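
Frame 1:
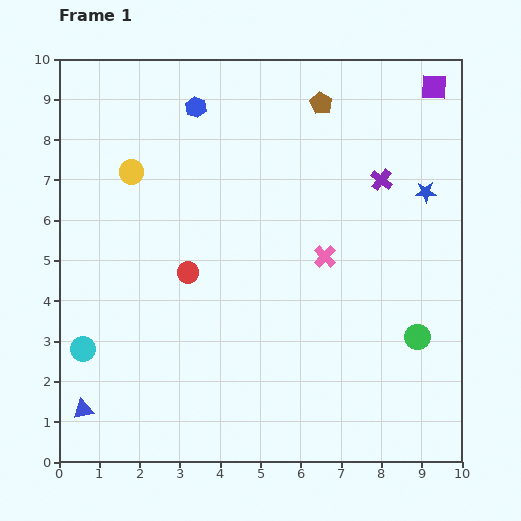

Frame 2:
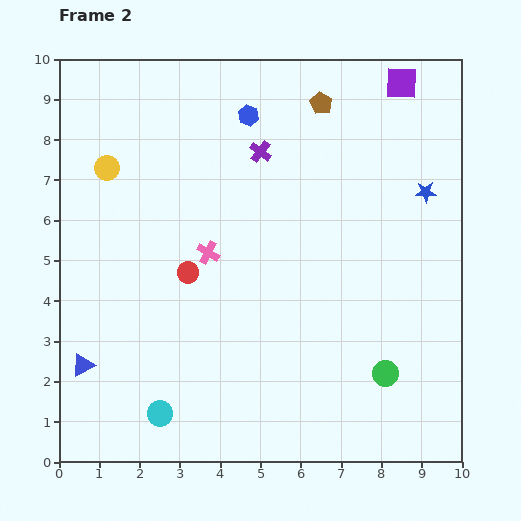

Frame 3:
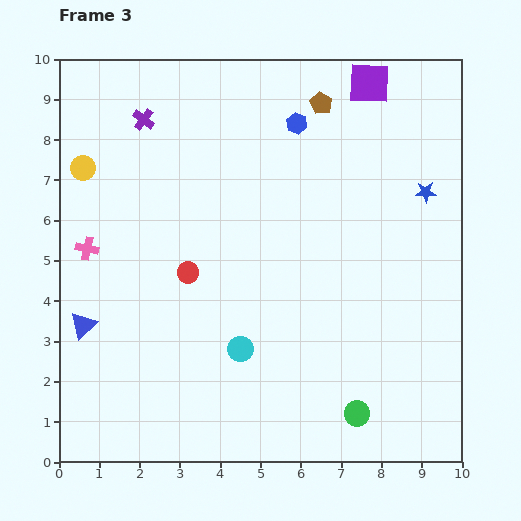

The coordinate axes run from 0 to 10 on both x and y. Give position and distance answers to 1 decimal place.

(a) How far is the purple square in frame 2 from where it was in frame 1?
0.8

The purple square moved from (9.3, 9.3) to (8.5, 9.4), a distance of √(0.8² + 0.1²) ≈ 0.8.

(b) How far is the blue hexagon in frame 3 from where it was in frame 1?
2.5

The blue hexagon moved from (3.4, 8.8) to (5.9, 8.4), a distance of √(2.5² + 0.4²) ≈ 2.5.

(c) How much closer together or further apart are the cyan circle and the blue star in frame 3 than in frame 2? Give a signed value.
-2.6

Distance in frame 2: 8.6. Distance in frame 3: 6.0.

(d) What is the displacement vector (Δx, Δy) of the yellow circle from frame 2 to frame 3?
(-0.6, 0.0)

The yellow circle was at (1.2, 7.3) in frame 2 and (0.6, 7.3) in frame 3.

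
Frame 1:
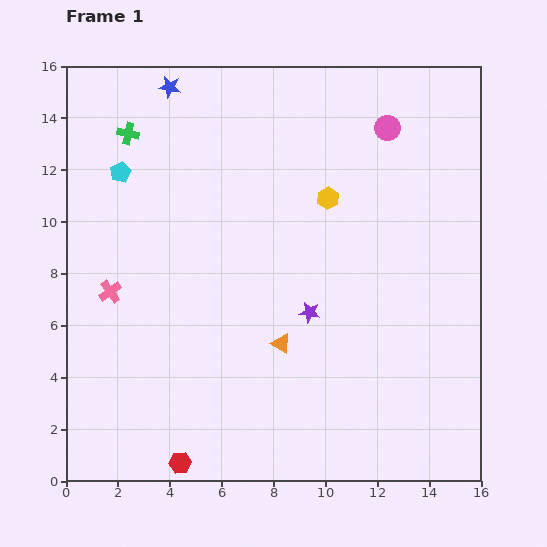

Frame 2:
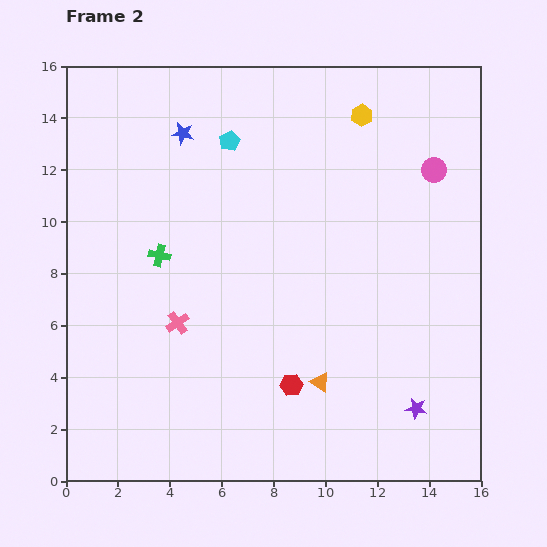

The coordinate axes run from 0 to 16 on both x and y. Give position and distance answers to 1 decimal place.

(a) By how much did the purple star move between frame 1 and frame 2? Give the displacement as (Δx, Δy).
(4.1, -3.7)

The purple star was at (9.4, 6.5) in frame 1 and (13.5, 2.8) in frame 2.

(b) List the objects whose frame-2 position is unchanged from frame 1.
none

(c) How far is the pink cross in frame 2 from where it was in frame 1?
2.9

The pink cross moved from (1.7, 7.3) to (4.3, 6.1), a distance of √(2.6² + 1.2²) ≈ 2.9.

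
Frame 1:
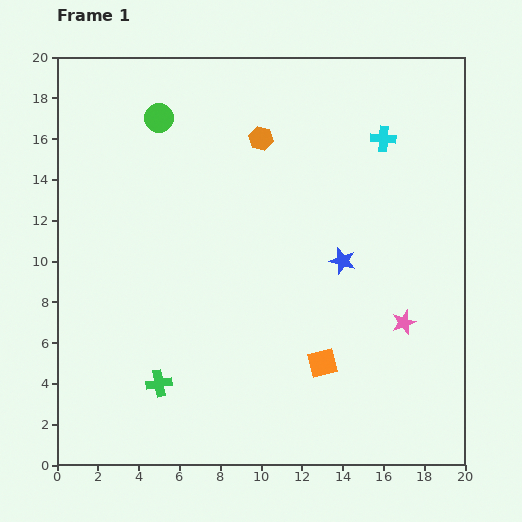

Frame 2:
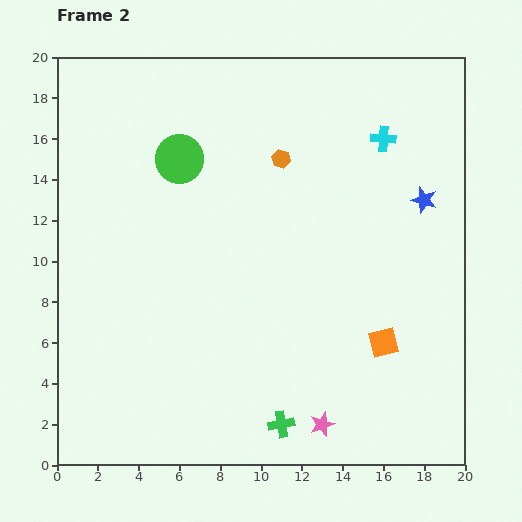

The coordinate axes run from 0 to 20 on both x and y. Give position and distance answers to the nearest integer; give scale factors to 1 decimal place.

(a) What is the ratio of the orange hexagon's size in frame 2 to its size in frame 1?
0.8×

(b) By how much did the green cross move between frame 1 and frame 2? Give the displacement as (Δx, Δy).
(6, -2)

The green cross was at (5, 4) in frame 1 and (11, 2) in frame 2.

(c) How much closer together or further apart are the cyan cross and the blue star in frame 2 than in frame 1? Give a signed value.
-2

Distance in frame 1: 6. Distance in frame 2: 4.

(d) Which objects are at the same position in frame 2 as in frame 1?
the cyan cross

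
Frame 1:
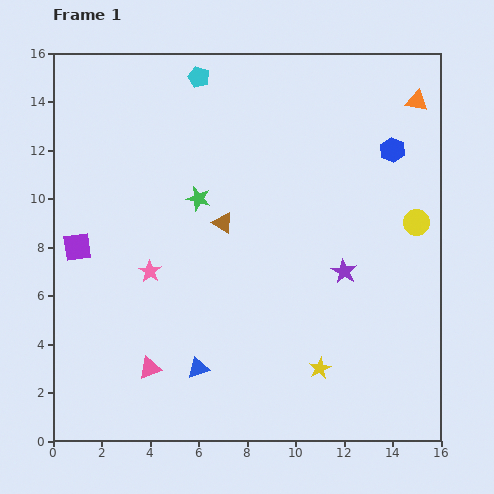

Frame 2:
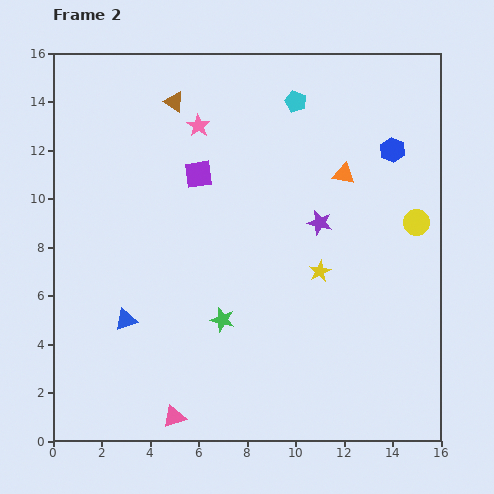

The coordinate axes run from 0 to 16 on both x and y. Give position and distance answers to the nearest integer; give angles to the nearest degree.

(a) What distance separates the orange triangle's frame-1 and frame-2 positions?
4

The orange triangle moved from (15, 14) to (12, 11), a distance of √(3² + 3²) ≈ 4.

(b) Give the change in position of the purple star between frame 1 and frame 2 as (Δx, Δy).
(-1, 2)

The purple star was at (12, 7) in frame 1 and (11, 9) in frame 2.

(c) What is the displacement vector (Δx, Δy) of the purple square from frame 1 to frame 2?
(5, 3)

The purple square was at (1, 8) in frame 1 and (6, 11) in frame 2.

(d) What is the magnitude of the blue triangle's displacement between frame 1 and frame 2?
4

The blue triangle moved from (6, 3) to (3, 5), a distance of √(3² + 2²) ≈ 4.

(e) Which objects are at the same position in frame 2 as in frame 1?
the blue hexagon, the yellow circle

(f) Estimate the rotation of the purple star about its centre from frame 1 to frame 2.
16° counter-clockwise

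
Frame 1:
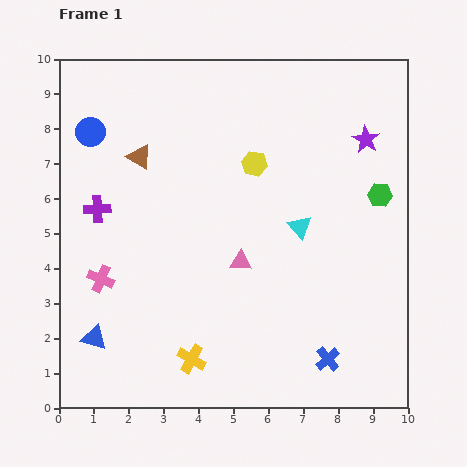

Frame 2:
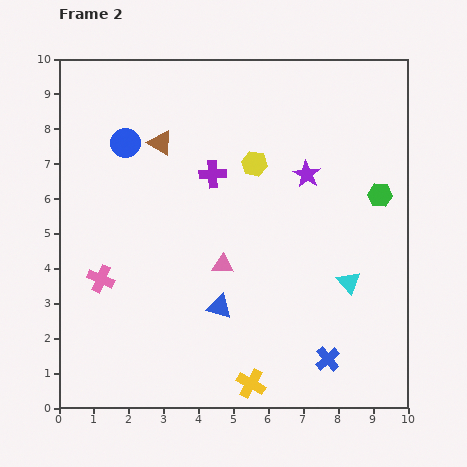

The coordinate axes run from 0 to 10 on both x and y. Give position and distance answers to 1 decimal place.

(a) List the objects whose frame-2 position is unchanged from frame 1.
the yellow hexagon, the blue cross, the pink cross, the green hexagon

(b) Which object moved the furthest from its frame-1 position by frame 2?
the blue triangle

(moved 3.7; next 3.4)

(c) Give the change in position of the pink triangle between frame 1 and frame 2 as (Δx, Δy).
(-0.5, -0.1)

The pink triangle was at (5.2, 4.2) in frame 1 and (4.7, 4.1) in frame 2.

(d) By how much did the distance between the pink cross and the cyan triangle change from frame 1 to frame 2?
+1.2

Distance in frame 1: 5.9. Distance in frame 2: 7.1.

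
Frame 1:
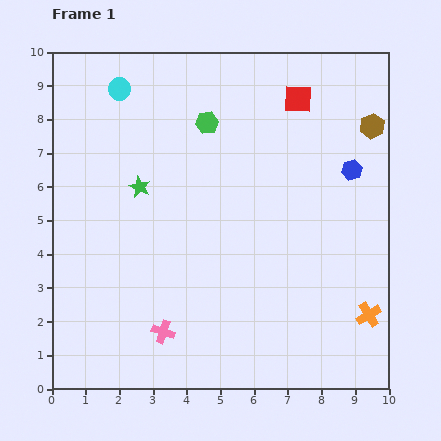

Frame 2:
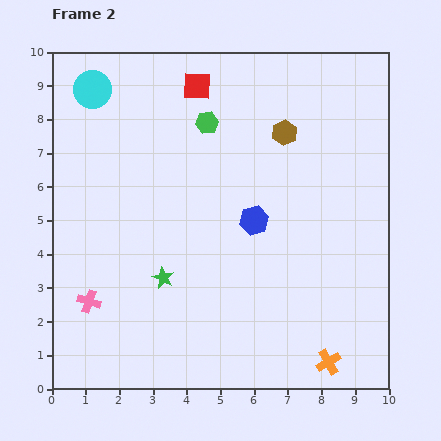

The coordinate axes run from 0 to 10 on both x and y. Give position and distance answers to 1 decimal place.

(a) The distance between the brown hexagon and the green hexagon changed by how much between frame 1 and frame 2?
-2.6

Distance in frame 1: 4.9. Distance in frame 2: 2.3.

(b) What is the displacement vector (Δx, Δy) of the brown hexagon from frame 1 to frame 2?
(-2.6, -0.2)

The brown hexagon was at (9.5, 7.8) in frame 1 and (6.9, 7.6) in frame 2.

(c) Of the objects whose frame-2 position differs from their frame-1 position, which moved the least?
the cyan circle

(moved 0.8)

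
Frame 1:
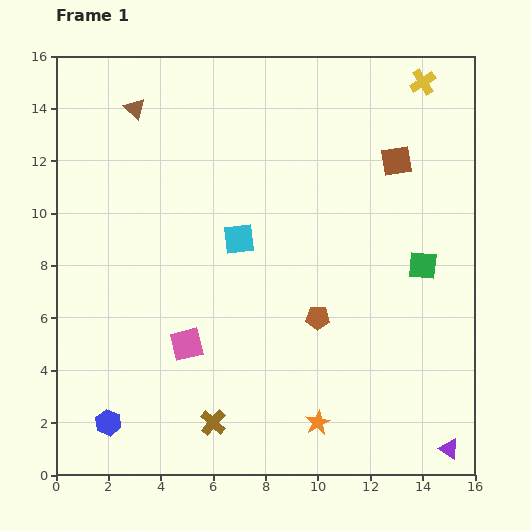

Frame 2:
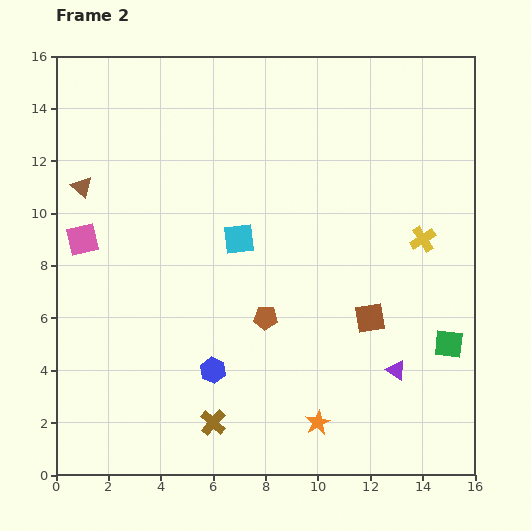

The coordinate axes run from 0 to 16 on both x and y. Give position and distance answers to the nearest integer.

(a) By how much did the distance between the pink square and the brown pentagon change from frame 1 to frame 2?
+3

Distance in frame 1: 5. Distance in frame 2: 8.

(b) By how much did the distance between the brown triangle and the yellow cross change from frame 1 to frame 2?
+2

Distance in frame 1: 11. Distance in frame 2: 13.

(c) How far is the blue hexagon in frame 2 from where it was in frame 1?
4

The blue hexagon moved from (2, 2) to (6, 4), a distance of √(4² + 2²) ≈ 4.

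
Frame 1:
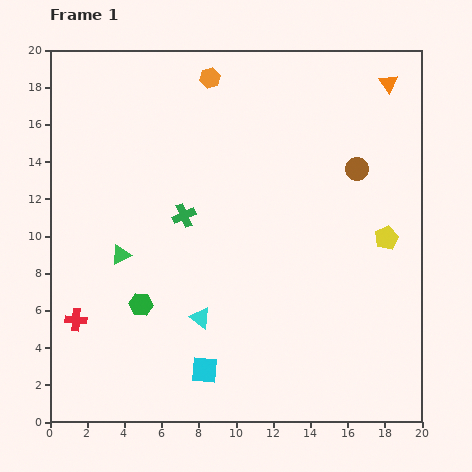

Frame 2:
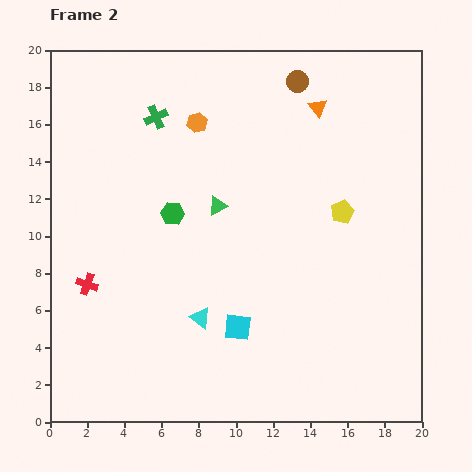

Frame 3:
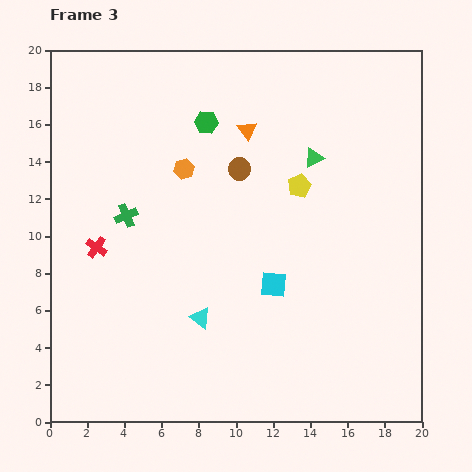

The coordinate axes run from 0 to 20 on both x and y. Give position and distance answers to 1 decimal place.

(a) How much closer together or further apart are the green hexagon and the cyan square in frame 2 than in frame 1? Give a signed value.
+2.1

Distance in frame 1: 4.9. Distance in frame 2: 7.0.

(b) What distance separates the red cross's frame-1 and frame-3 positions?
4.1

The red cross moved from (1.4, 5.5) to (2.5, 9.4), a distance of √(1.1² + 3.9²) ≈ 4.1.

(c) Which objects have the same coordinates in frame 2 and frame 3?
the cyan triangle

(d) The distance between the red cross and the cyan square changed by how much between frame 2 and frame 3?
+1.3

Distance in frame 2: 8.4. Distance in frame 3: 9.7.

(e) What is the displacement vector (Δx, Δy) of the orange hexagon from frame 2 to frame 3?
(-0.7, -2.5)

The orange hexagon was at (7.9, 16.1) in frame 2 and (7.2, 13.6) in frame 3.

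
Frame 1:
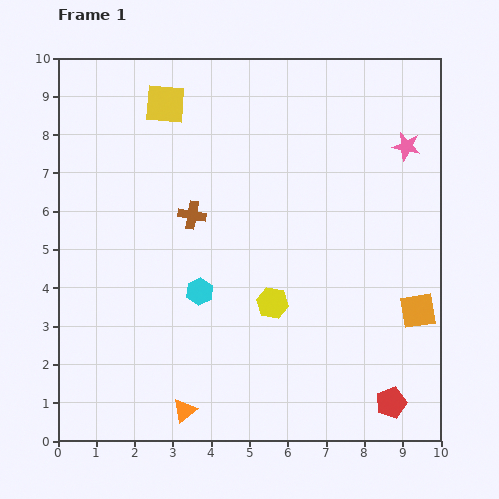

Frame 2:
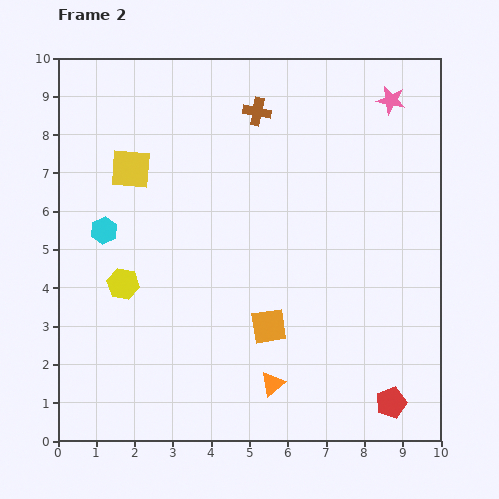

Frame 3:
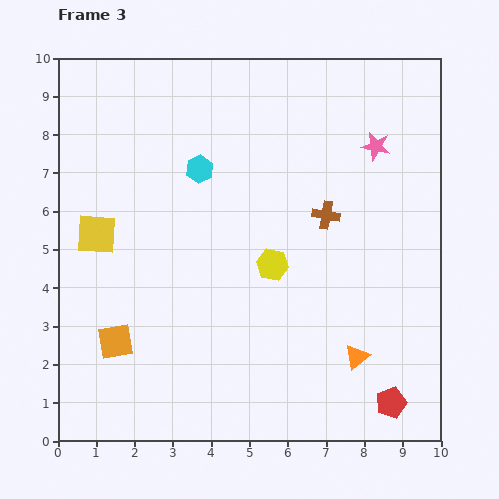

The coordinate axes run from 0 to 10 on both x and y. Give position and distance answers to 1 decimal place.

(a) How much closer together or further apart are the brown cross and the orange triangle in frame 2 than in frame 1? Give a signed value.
+2.0

Distance in frame 1: 5.1. Distance in frame 2: 7.1.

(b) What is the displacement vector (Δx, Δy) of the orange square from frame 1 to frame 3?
(-7.9, -0.8)

The orange square was at (9.4, 3.4) in frame 1 and (1.5, 2.6) in frame 3.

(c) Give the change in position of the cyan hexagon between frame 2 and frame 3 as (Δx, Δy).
(2.5, 1.6)

The cyan hexagon was at (1.2, 5.5) in frame 2 and (3.7, 7.1) in frame 3.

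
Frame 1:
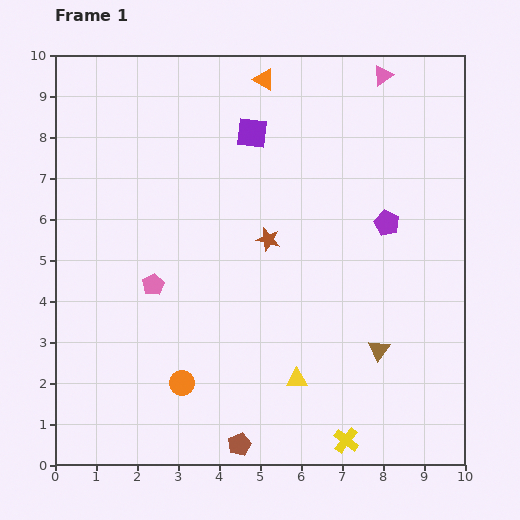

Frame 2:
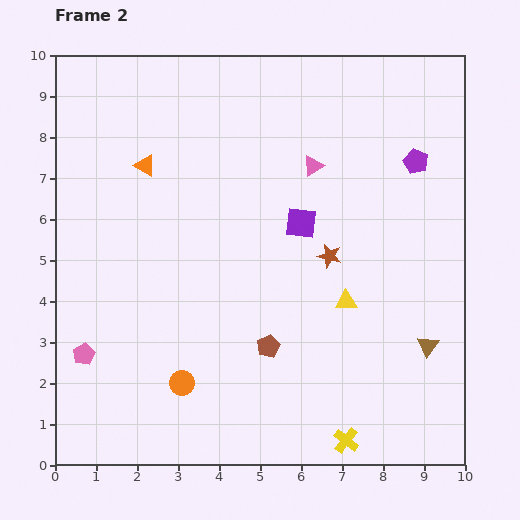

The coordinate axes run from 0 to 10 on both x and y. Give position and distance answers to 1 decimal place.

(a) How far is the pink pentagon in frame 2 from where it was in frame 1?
2.4

The pink pentagon moved from (2.4, 4.4) to (0.7, 2.7), a distance of √(1.7² + 1.7²) ≈ 2.4.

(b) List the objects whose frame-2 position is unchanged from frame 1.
the yellow cross, the orange circle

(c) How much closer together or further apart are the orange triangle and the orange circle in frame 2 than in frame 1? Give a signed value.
-2.3

Distance in frame 1: 7.7. Distance in frame 2: 5.4.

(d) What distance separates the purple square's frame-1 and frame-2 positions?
2.5

The purple square moved from (4.8, 8.1) to (6.0, 5.9), a distance of √(1.2² + 2.2²) ≈ 2.5.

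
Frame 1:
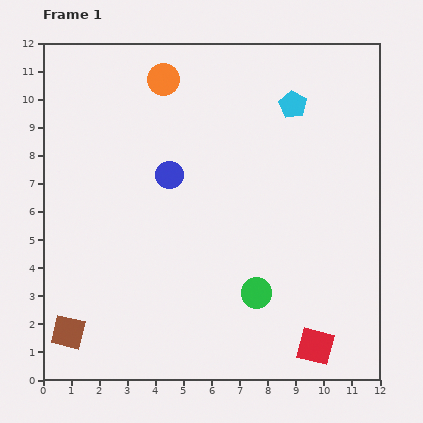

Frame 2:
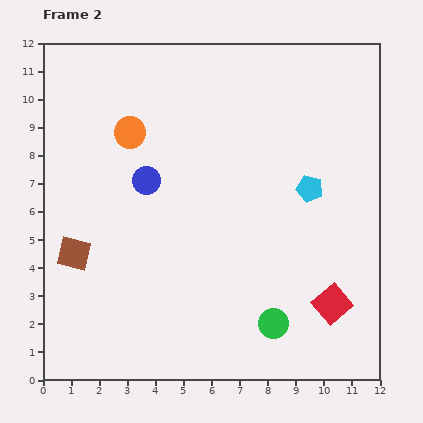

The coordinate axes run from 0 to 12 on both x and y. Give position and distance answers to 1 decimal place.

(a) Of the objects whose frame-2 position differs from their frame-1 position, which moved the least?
the blue circle

(moved 0.8)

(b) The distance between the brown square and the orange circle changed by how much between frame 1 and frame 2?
-4.9

Distance in frame 1: 9.6. Distance in frame 2: 4.7.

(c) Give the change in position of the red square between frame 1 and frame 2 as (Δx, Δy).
(0.6, 1.5)

The red square was at (9.7, 1.2) in frame 1 and (10.3, 2.7) in frame 2.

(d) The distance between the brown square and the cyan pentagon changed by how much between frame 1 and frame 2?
-2.7

Distance in frame 1: 11.4. Distance in frame 2: 8.7.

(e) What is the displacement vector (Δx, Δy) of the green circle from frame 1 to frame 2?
(0.6, -1.1)

The green circle was at (7.6, 3.1) in frame 1 and (8.2, 2.0) in frame 2.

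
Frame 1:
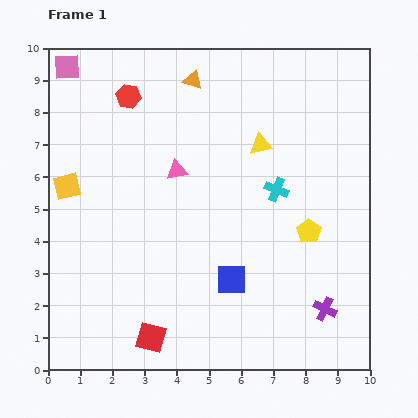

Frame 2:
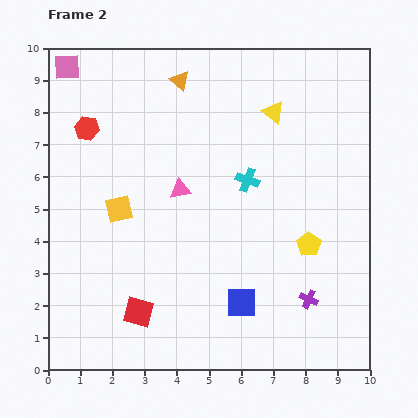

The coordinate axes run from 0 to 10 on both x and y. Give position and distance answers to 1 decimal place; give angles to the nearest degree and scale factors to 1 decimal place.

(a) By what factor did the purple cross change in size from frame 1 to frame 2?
0.8×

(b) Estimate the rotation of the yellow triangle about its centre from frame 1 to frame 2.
47° clockwise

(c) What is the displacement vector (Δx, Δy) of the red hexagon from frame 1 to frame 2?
(-1.3, -1.0)

The red hexagon was at (2.5, 8.5) in frame 1 and (1.2, 7.5) in frame 2.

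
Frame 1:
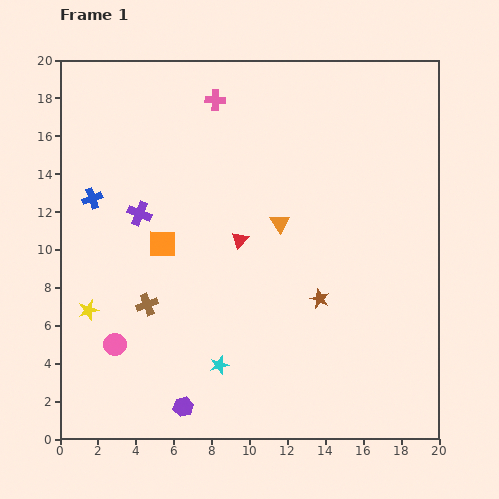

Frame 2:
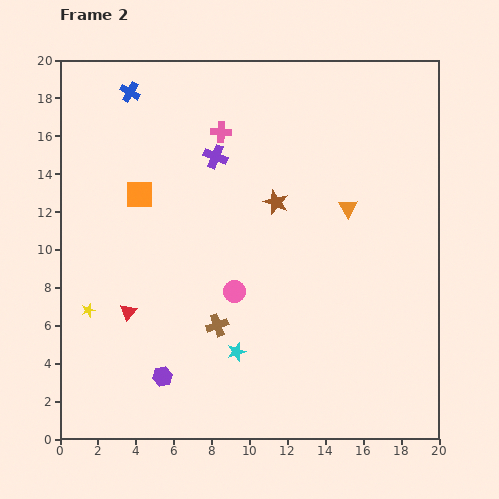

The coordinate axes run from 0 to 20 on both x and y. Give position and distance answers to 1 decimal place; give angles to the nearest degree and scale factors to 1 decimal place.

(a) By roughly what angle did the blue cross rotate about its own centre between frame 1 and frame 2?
39° counter-clockwise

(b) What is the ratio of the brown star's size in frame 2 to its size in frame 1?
1.3×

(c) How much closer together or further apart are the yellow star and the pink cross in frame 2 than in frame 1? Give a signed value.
-1.3

Distance in frame 1: 13.0. Distance in frame 2: 11.7.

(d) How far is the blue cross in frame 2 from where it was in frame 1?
5.9

The blue cross moved from (1.7, 12.7) to (3.7, 18.3), a distance of √(2.0² + 5.6²) ≈ 5.9.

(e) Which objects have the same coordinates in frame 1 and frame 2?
the yellow star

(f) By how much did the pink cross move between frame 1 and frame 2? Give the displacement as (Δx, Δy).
(0.3, -1.7)

The pink cross was at (8.2, 17.9) in frame 1 and (8.5, 16.2) in frame 2.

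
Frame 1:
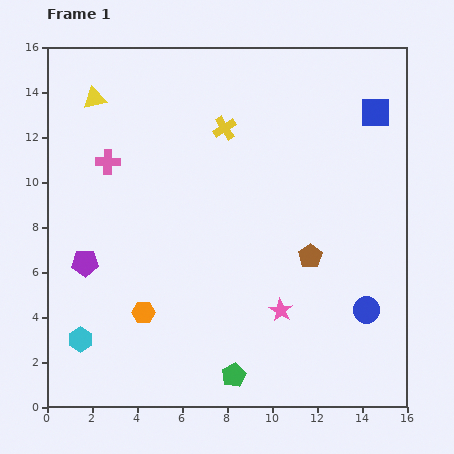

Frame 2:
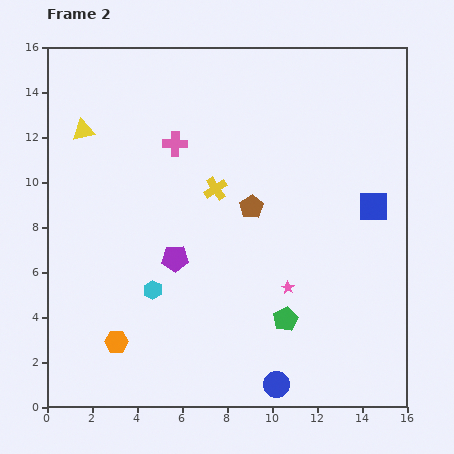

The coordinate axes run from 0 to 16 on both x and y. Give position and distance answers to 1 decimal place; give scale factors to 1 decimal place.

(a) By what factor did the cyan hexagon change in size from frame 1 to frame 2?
0.8×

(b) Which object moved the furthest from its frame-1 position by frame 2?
the blue circle

(moved 5.2; next 4.2)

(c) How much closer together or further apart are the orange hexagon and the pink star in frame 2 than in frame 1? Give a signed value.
+1.9

Distance in frame 1: 6.1. Distance in frame 2: 8.0.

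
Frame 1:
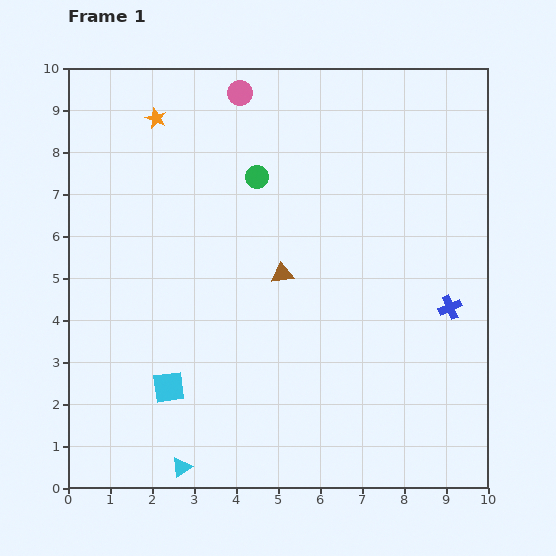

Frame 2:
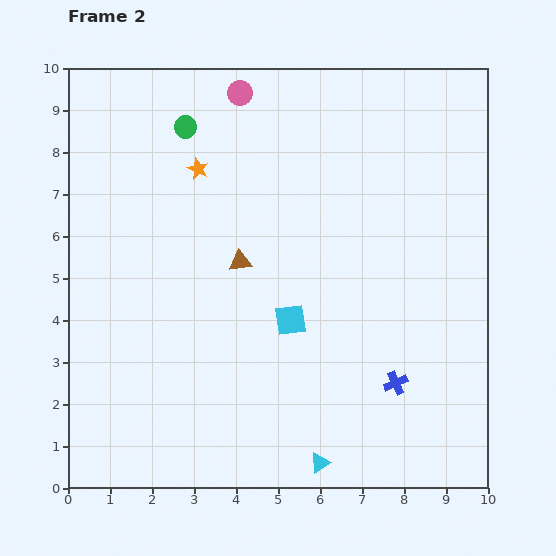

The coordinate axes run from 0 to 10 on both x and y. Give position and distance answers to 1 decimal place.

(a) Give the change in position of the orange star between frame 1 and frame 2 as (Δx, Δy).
(1.0, -1.2)

The orange star was at (2.1, 8.8) in frame 1 and (3.1, 7.6) in frame 2.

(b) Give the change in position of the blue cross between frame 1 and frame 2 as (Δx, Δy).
(-1.3, -1.8)

The blue cross was at (9.1, 4.3) in frame 1 and (7.8, 2.5) in frame 2.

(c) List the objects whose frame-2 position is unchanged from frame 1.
the pink circle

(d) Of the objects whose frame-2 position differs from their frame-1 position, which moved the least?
the brown triangle

(moved 1.0)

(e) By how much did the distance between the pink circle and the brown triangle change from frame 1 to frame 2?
-0.4

Distance in frame 1: 4.4. Distance in frame 2: 4.0.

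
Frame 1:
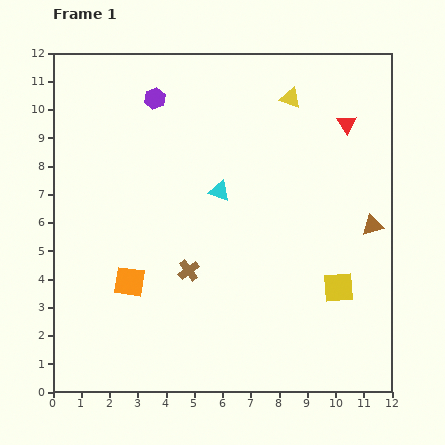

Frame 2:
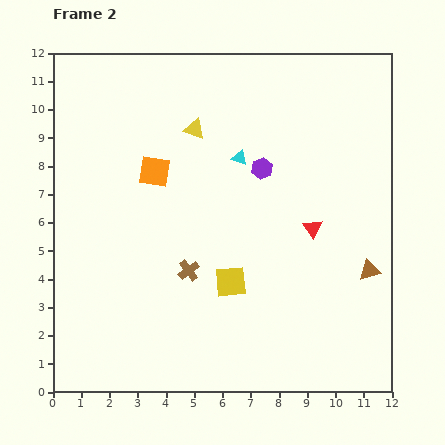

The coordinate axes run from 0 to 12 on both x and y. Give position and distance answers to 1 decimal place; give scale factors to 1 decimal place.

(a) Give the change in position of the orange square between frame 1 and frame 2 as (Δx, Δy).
(0.9, 3.9)

The orange square was at (2.7, 3.9) in frame 1 and (3.6, 7.8) in frame 2.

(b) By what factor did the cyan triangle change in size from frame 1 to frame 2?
0.7×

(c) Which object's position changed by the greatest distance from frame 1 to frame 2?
the purple hexagon

(moved 4.5; next 4.0)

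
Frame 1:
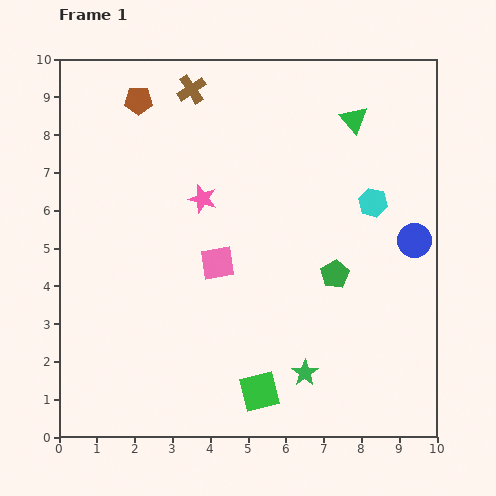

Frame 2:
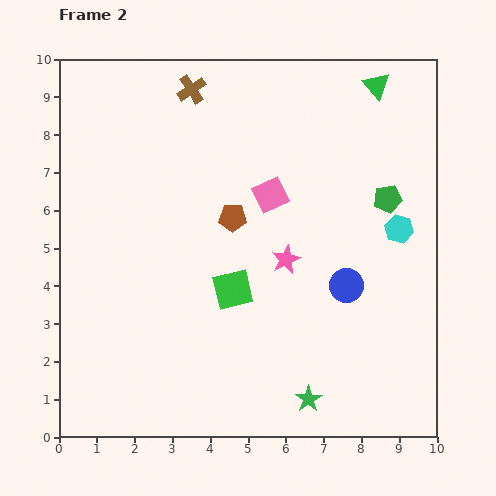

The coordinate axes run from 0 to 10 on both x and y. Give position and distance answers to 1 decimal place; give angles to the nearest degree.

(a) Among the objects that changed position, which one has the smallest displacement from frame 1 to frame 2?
the green star

(moved 0.7)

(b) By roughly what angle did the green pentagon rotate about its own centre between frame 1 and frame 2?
21° clockwise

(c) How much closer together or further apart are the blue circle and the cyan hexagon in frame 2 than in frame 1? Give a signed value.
+0.6

Distance in frame 1: 1.5. Distance in frame 2: 2.1.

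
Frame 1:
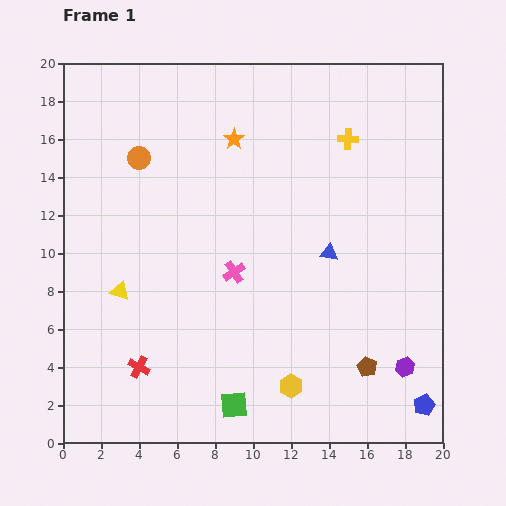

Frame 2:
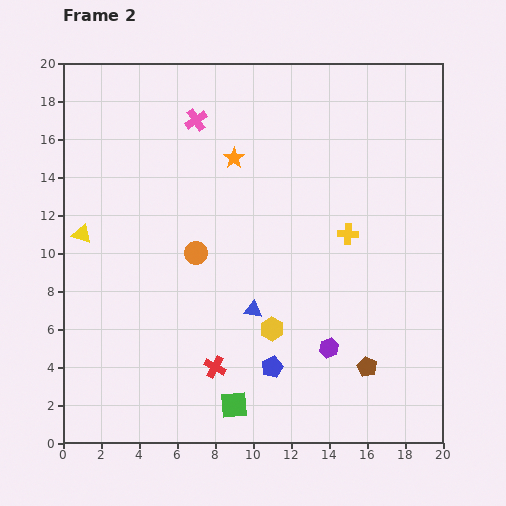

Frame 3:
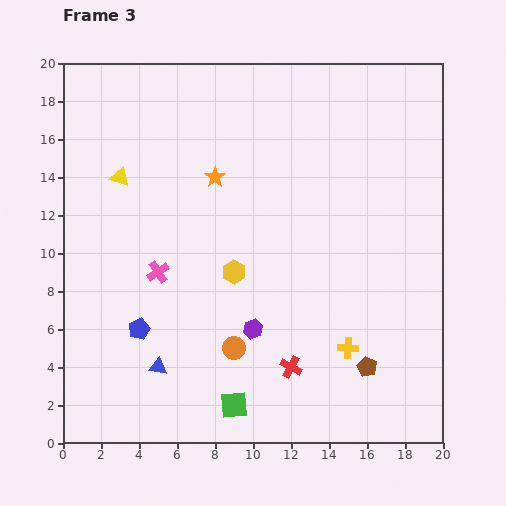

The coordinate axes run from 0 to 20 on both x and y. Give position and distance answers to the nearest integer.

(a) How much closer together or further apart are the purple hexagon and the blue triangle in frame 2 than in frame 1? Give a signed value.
-3

Distance in frame 1: 7. Distance in frame 2: 4.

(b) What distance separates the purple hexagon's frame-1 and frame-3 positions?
8

The purple hexagon moved from (18, 4) to (10, 6), a distance of √(8² + 2²) ≈ 8.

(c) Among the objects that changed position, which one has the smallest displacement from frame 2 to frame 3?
the orange star

(moved 1)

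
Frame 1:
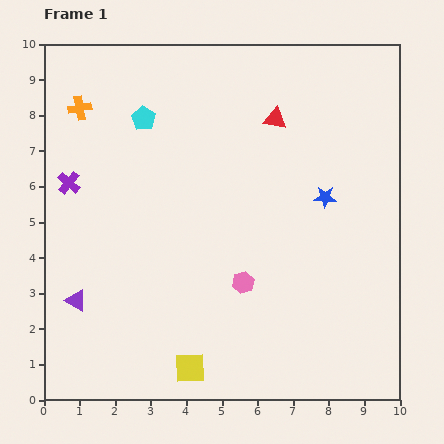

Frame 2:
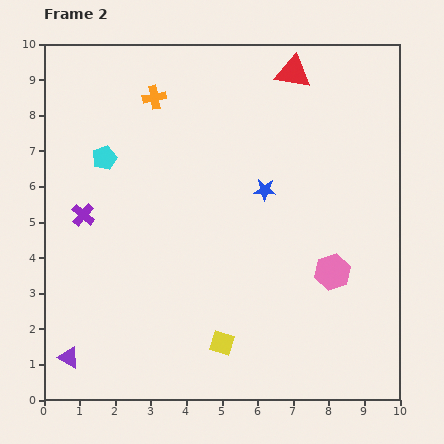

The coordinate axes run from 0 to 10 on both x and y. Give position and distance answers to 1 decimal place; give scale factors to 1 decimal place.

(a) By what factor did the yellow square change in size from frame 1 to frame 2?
0.8×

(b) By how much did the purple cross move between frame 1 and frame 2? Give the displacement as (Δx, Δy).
(0.4, -0.9)

The purple cross was at (0.7, 6.1) in frame 1 and (1.1, 5.2) in frame 2.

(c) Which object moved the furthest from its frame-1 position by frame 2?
the pink hexagon

(moved 2.5; next 2.1)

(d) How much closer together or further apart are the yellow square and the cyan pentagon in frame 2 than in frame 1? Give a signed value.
-0.9

Distance in frame 1: 7.1. Distance in frame 2: 6.2.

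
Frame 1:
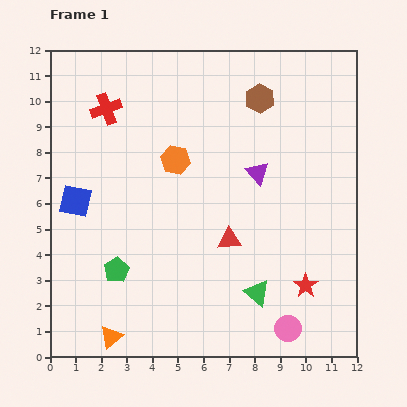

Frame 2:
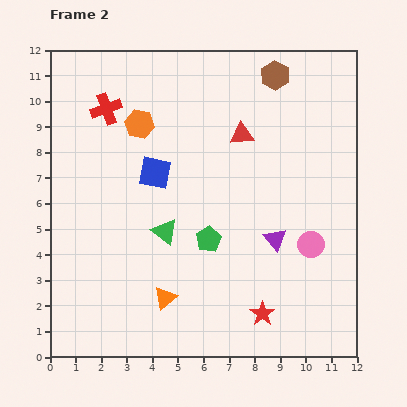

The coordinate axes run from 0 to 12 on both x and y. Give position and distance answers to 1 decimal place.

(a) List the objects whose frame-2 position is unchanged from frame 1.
the red cross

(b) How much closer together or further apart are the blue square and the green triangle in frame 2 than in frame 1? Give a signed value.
-5.7

Distance in frame 1: 8.0. Distance in frame 2: 2.3.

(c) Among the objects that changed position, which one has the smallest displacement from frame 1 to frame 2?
the brown hexagon

(moved 1.1)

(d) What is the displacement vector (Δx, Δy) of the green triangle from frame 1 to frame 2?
(-3.6, 2.4)

The green triangle was at (8.1, 2.5) in frame 1 and (4.5, 4.9) in frame 2.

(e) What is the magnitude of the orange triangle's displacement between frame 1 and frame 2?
2.6

The orange triangle moved from (2.4, 0.8) to (4.5, 2.3), a distance of √(2.1² + 1.5²) ≈ 2.6.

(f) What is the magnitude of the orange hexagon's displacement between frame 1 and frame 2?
2.0

The orange hexagon moved from (4.9, 7.7) to (3.5, 9.1), a distance of √(1.4² + 1.4²) ≈ 2.0.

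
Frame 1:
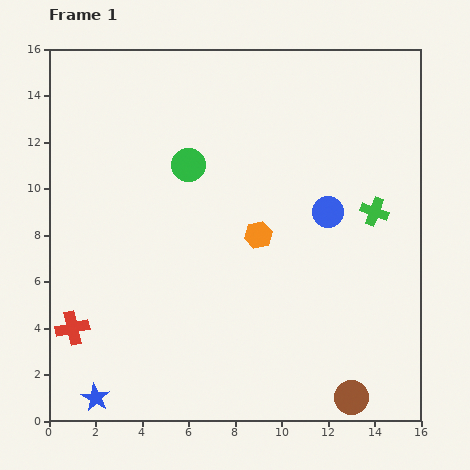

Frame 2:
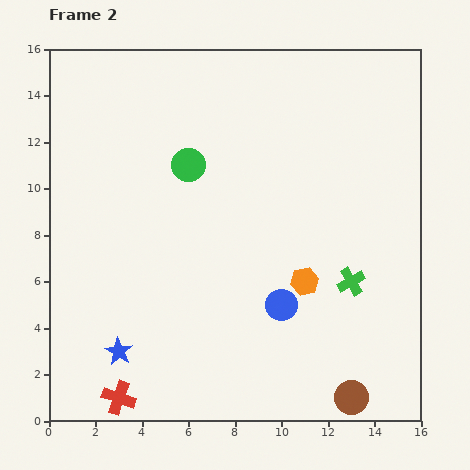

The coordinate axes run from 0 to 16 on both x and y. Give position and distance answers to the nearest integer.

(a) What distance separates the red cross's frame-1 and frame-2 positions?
4

The red cross moved from (1, 4) to (3, 1), a distance of √(2² + 3²) ≈ 4.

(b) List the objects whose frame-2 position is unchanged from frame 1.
the green circle, the brown circle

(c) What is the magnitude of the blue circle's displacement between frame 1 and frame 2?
4

The blue circle moved from (12, 9) to (10, 5), a distance of √(2² + 4²) ≈ 4.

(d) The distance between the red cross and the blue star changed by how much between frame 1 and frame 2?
-1

Distance in frame 1: 3. Distance in frame 2: 2.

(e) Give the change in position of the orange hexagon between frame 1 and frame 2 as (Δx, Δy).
(2, -2)

The orange hexagon was at (9, 8) in frame 1 and (11, 6) in frame 2.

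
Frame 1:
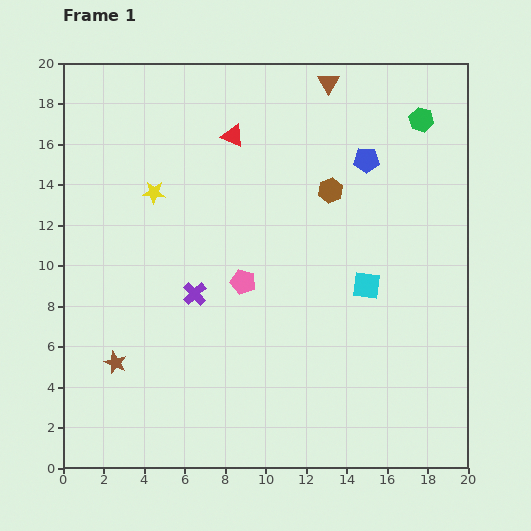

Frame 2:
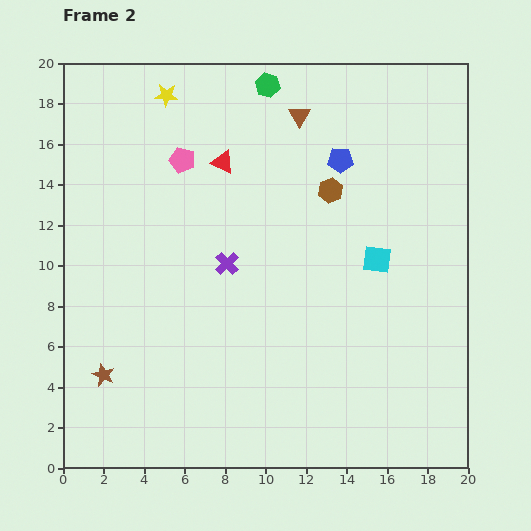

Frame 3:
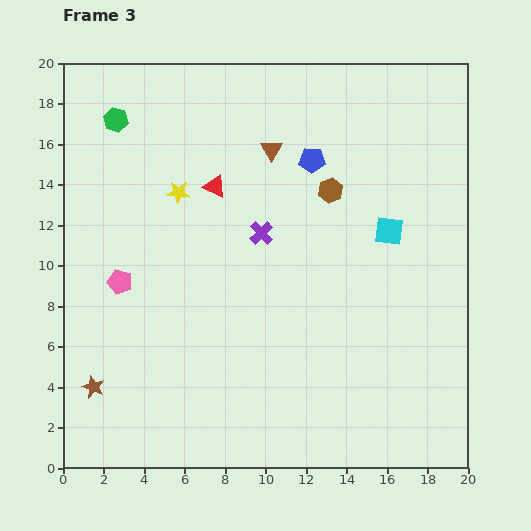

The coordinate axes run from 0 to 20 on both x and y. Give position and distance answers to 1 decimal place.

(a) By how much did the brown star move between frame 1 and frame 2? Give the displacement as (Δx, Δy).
(-0.6, -0.6)

The brown star was at (2.6, 5.2) in frame 1 and (2.0, 4.6) in frame 2.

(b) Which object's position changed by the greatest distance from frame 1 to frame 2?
the green hexagon

(moved 7.8; next 6.7)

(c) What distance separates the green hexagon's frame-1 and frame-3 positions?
15.1

The green hexagon moved from (17.7, 17.2) to (2.6, 17.2), a distance of √(15.1² + 0.0²) ≈ 15.1.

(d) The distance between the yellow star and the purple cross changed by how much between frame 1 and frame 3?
-0.8

Distance in frame 1: 5.4. Distance in frame 3: 4.6.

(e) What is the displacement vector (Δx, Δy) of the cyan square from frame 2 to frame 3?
(0.6, 1.4)

The cyan square was at (15.5, 10.3) in frame 2 and (16.1, 11.7) in frame 3.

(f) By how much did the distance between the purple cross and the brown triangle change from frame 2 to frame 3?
-4.0

Distance in frame 2: 8.1. Distance in frame 3: 4.1.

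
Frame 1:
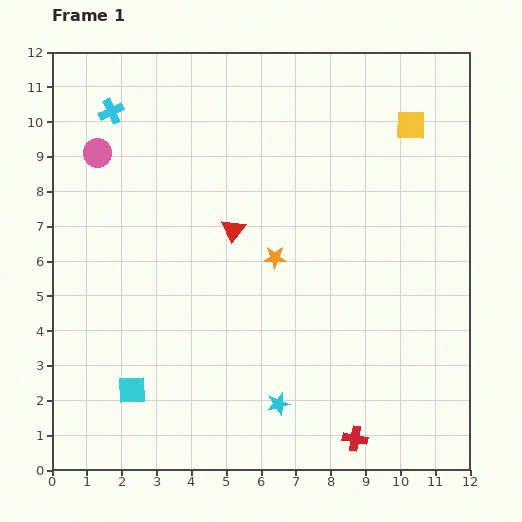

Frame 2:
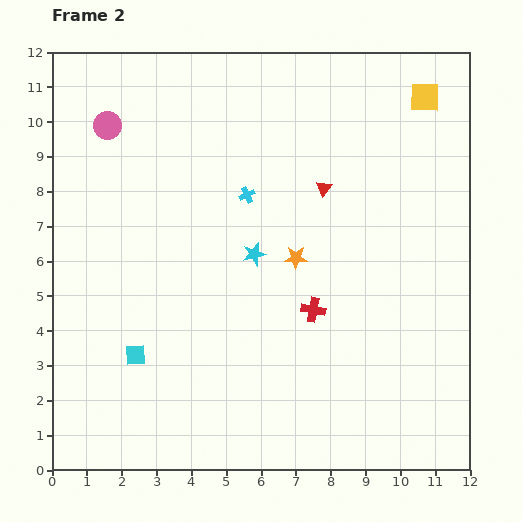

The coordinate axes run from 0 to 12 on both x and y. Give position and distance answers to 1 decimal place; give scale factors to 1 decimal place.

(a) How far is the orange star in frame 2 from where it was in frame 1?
0.6

The orange star moved from (6.4, 6.1) to (7.0, 6.1), a distance of √(0.6² + 0.0²) ≈ 0.6.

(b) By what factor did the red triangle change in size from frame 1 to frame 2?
0.7×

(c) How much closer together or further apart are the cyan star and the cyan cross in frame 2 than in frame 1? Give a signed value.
-8.0

Distance in frame 1: 9.7. Distance in frame 2: 1.7.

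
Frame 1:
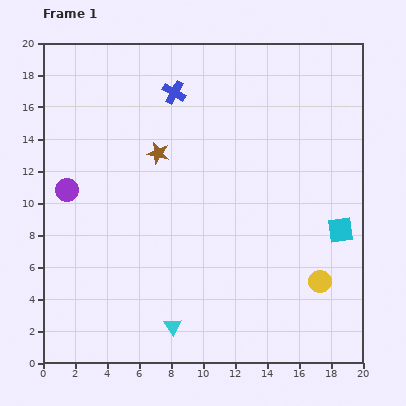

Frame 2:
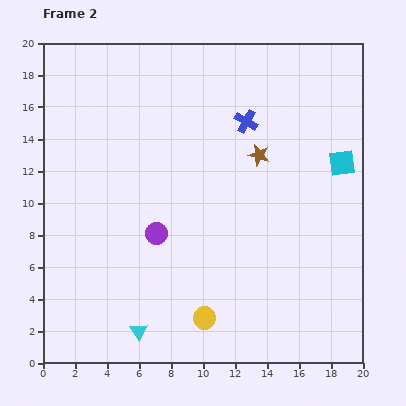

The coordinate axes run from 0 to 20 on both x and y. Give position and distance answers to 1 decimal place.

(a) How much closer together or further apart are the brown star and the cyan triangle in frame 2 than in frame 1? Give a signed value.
+2.5

Distance in frame 1: 10.8. Distance in frame 2: 13.3.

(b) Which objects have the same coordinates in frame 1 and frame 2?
none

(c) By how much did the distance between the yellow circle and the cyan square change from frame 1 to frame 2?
+9.5

Distance in frame 1: 3.5. Distance in frame 2: 13.0.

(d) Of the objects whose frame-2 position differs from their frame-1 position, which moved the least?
the cyan triangle

(moved 2.1)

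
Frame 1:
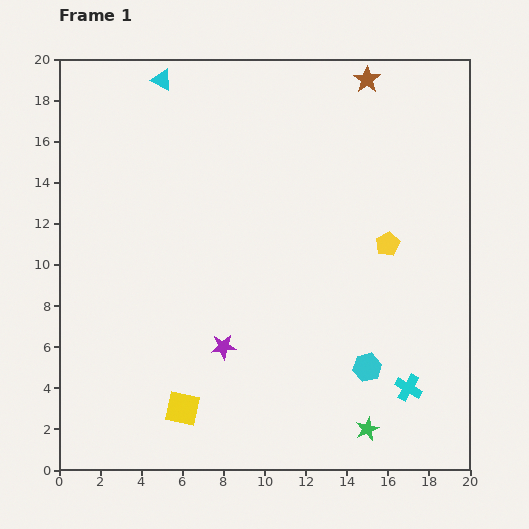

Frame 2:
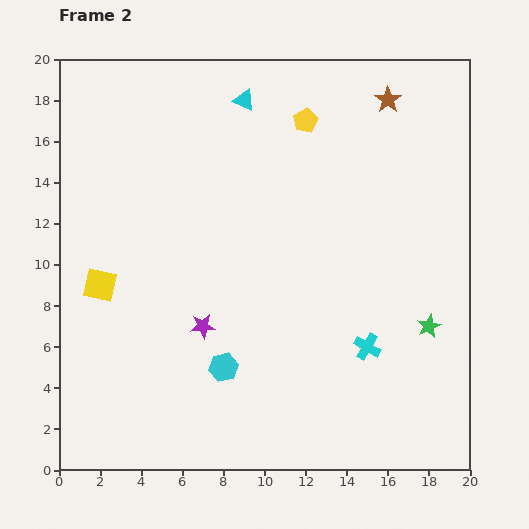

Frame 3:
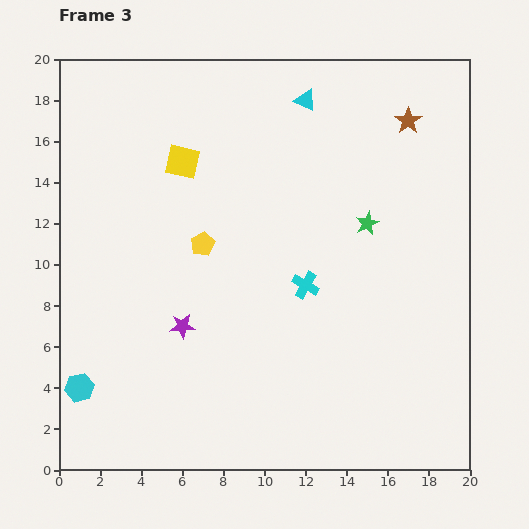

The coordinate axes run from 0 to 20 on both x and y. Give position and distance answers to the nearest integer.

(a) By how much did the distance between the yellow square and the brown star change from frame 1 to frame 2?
-1

Distance in frame 1: 18. Distance in frame 2: 17.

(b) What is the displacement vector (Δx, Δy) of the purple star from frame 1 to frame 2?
(-1, 1)

The purple star was at (8, 6) in frame 1 and (7, 7) in frame 2.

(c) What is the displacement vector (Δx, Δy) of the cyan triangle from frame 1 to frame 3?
(7, -1)

The cyan triangle was at (5, 19) in frame 1 and (12, 18) in frame 3.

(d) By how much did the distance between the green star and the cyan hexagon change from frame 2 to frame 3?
+6

Distance in frame 2: 10. Distance in frame 3: 16.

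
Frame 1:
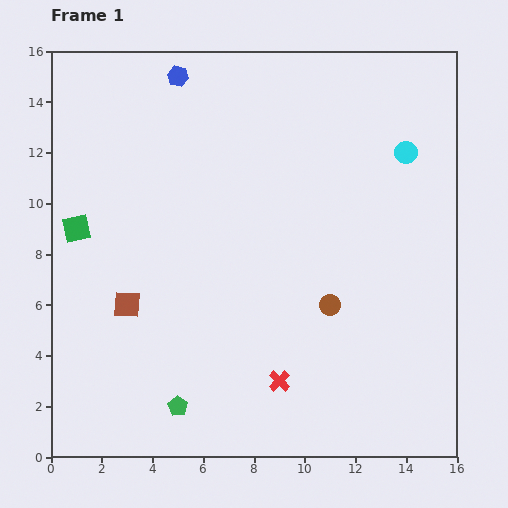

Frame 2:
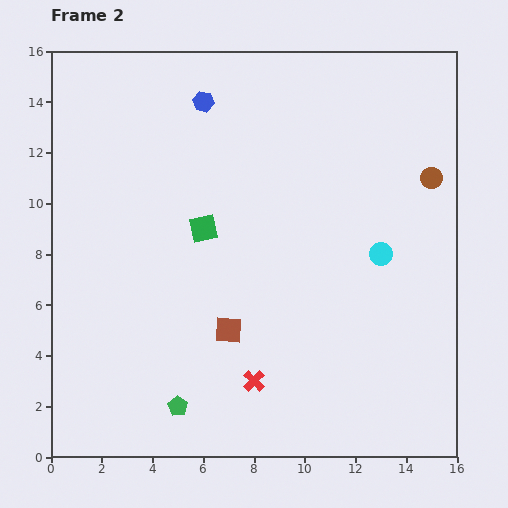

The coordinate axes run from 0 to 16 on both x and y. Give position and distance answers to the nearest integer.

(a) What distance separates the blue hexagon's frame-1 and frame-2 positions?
1

The blue hexagon moved from (5, 15) to (6, 14), a distance of √(1² + 1²) ≈ 1.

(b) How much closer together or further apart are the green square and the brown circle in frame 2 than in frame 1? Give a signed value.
-1

Distance in frame 1: 10. Distance in frame 2: 9.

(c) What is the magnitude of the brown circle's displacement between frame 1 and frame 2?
6

The brown circle moved from (11, 6) to (15, 11), a distance of √(4² + 5²) ≈ 6.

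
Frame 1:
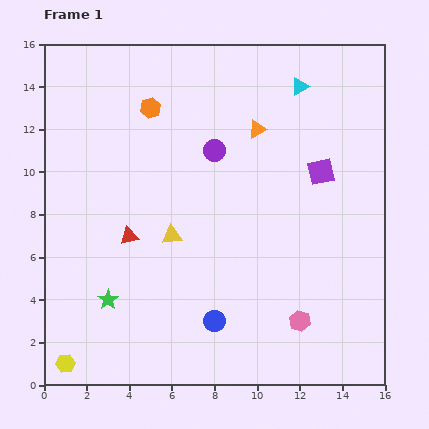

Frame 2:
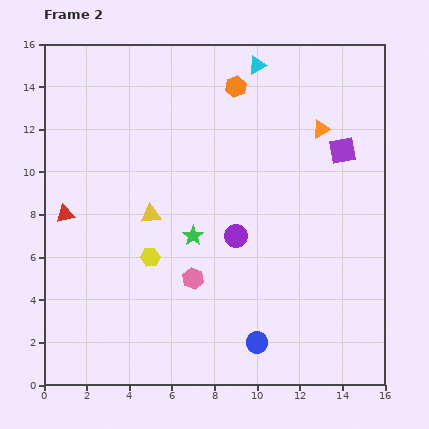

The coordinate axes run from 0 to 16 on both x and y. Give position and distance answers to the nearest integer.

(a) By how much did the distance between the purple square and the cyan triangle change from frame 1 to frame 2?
+2

Distance in frame 1: 4. Distance in frame 2: 6.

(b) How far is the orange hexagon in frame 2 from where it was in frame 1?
4

The orange hexagon moved from (5, 13) to (9, 14), a distance of √(4² + 1²) ≈ 4.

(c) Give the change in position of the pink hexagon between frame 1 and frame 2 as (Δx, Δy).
(-5, 2)

The pink hexagon was at (12, 3) in frame 1 and (7, 5) in frame 2.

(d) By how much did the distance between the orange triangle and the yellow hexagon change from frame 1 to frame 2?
-4

Distance in frame 1: 14. Distance in frame 2: 10.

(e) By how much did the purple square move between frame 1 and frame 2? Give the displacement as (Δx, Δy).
(1, 1)

The purple square was at (13, 10) in frame 1 and (14, 11) in frame 2.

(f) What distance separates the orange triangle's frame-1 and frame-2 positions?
3

The orange triangle moved from (10, 12) to (13, 12), a distance of √(3² + 0²) ≈ 3.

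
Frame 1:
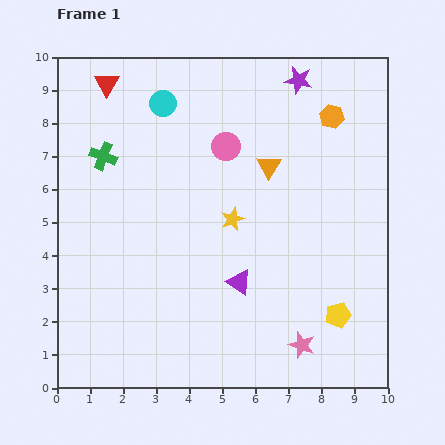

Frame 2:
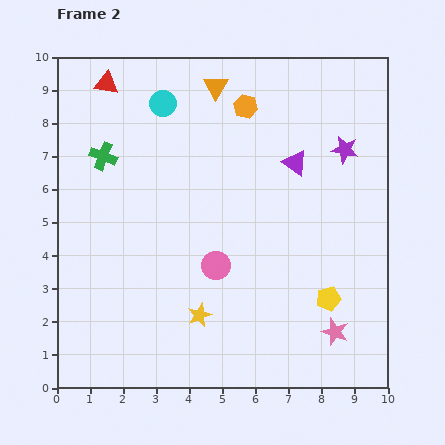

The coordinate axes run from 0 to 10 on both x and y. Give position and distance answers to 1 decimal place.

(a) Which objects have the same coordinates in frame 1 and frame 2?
the red triangle, the cyan circle, the green cross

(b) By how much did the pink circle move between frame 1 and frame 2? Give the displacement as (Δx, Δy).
(-0.3, -3.6)

The pink circle was at (5.1, 7.3) in frame 1 and (4.8, 3.7) in frame 2.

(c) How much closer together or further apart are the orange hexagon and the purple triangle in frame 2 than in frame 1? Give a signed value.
-3.4

Distance in frame 1: 5.7. Distance in frame 2: 2.3.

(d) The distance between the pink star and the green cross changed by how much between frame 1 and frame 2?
+0.5

Distance in frame 1: 8.3. Distance in frame 2: 8.8.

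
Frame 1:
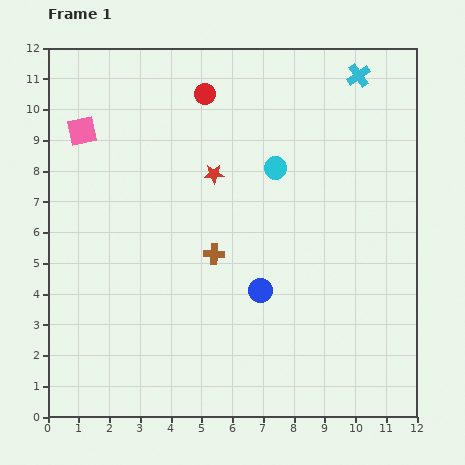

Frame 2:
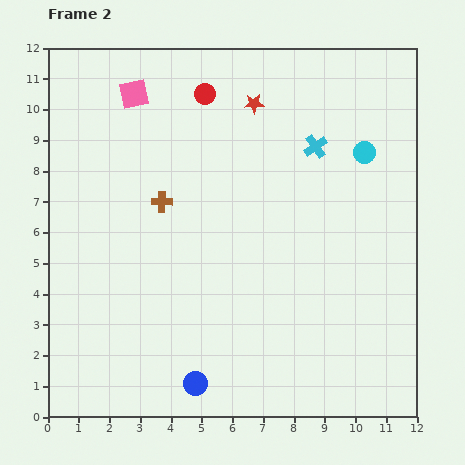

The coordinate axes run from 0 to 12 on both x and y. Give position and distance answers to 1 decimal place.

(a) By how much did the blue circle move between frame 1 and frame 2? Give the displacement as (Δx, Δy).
(-2.1, -3.0)

The blue circle was at (6.9, 4.1) in frame 1 and (4.8, 1.1) in frame 2.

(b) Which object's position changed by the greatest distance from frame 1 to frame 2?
the blue circle

(moved 3.7; next 2.9)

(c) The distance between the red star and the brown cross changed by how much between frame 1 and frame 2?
+1.8

Distance in frame 1: 2.6. Distance in frame 2: 4.4.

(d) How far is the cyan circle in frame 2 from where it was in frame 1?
2.9

The cyan circle moved from (7.4, 8.1) to (10.3, 8.6), a distance of √(2.9² + 0.5²) ≈ 2.9.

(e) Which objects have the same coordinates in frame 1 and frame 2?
the red circle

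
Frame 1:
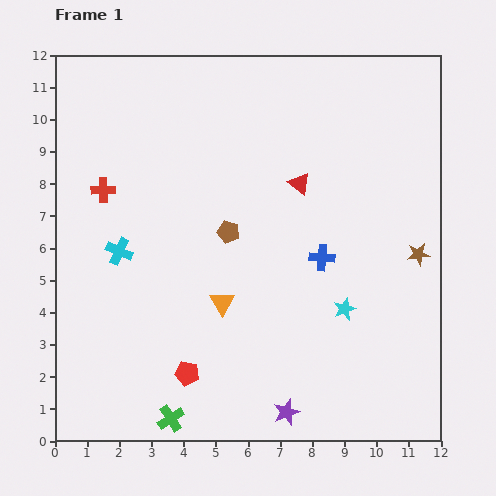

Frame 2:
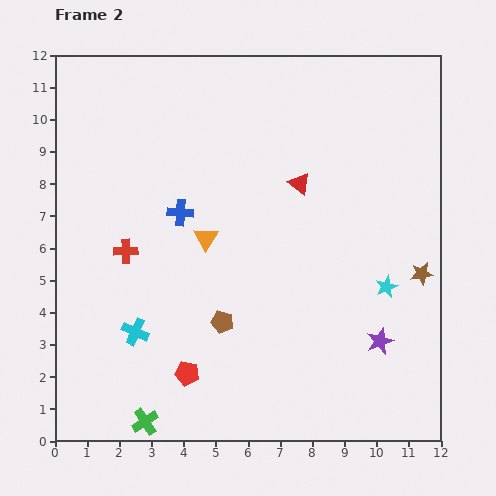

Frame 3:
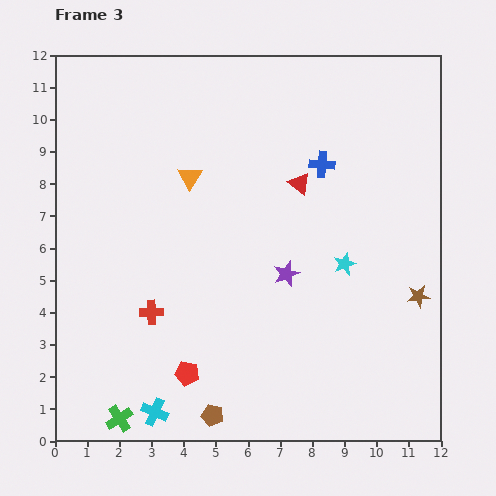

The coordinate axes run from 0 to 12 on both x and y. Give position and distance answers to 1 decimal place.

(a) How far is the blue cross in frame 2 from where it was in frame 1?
4.6

The blue cross moved from (8.3, 5.7) to (3.9, 7.1), a distance of √(4.4² + 1.4²) ≈ 4.6.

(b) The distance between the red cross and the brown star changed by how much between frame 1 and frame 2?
-0.8

Distance in frame 1: 10.0. Distance in frame 2: 9.2.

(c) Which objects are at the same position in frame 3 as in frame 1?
the red triangle, the red pentagon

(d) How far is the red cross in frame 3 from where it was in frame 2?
2.1

The red cross moved from (2.2, 5.9) to (3.0, 4.0), a distance of √(0.8² + 1.9²) ≈ 2.1.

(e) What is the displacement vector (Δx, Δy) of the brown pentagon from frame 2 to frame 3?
(-0.3, -2.9)

The brown pentagon was at (5.2, 3.7) in frame 2 and (4.9, 0.8) in frame 3.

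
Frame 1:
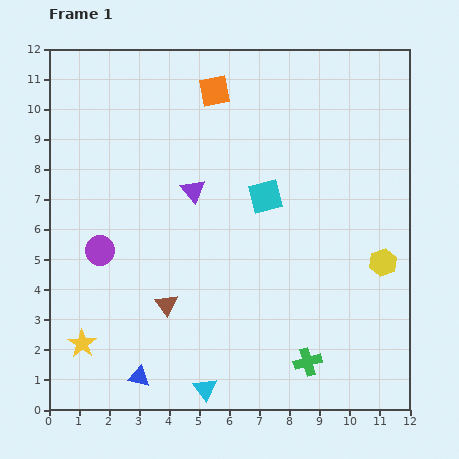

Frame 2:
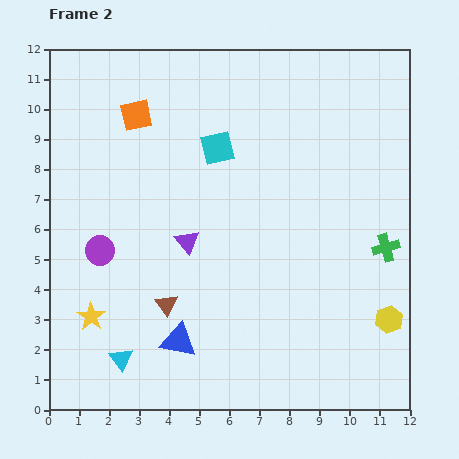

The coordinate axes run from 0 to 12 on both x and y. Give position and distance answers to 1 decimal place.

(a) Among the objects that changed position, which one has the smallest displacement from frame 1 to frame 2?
the yellow star

(moved 0.9)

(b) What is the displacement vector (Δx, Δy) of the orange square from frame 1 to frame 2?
(-2.6, -0.8)

The orange square was at (5.5, 10.6) in frame 1 and (2.9, 9.8) in frame 2.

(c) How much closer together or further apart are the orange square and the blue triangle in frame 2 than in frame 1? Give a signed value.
-2.2

Distance in frame 1: 9.8. Distance in frame 2: 7.6.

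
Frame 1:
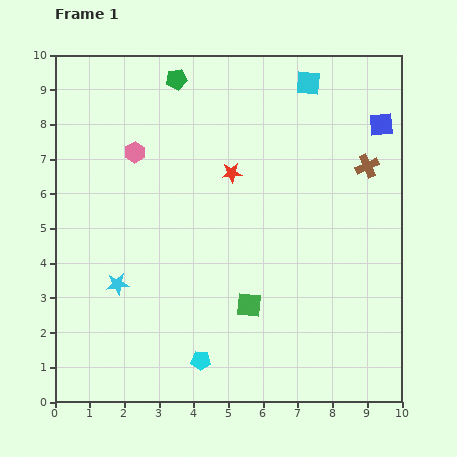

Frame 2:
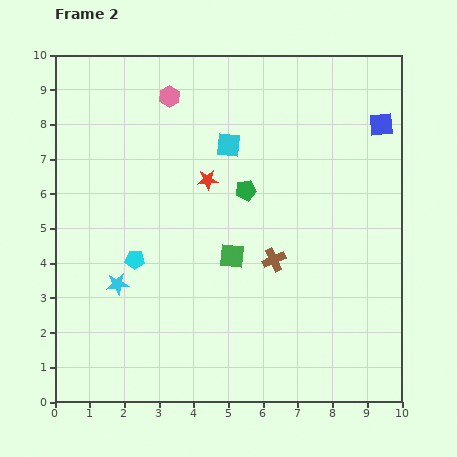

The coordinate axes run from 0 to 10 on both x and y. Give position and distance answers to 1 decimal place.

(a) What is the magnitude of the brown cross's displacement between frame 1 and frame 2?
3.8

The brown cross moved from (9.0, 6.8) to (6.3, 4.1), a distance of √(2.7² + 2.7²) ≈ 3.8.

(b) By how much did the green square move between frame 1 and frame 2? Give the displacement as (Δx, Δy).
(-0.5, 1.4)

The green square was at (5.6, 2.8) in frame 1 and (5.1, 4.2) in frame 2.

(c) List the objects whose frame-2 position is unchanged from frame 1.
the blue square, the cyan star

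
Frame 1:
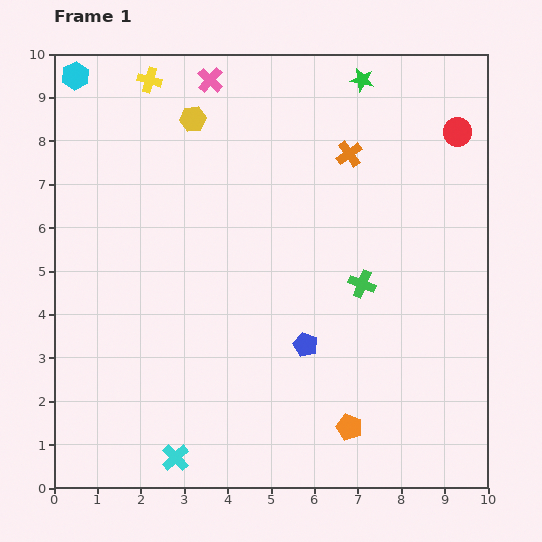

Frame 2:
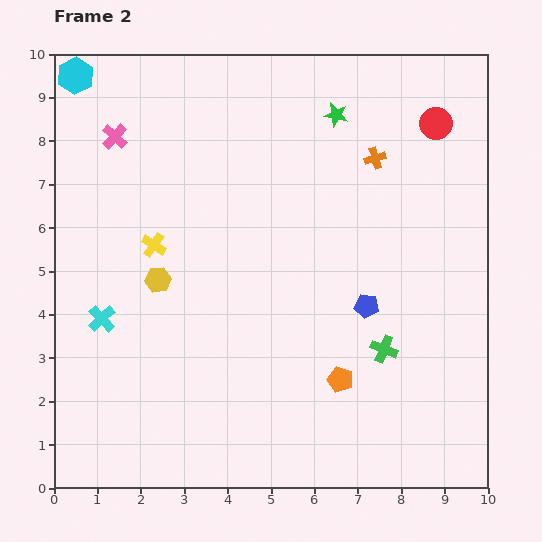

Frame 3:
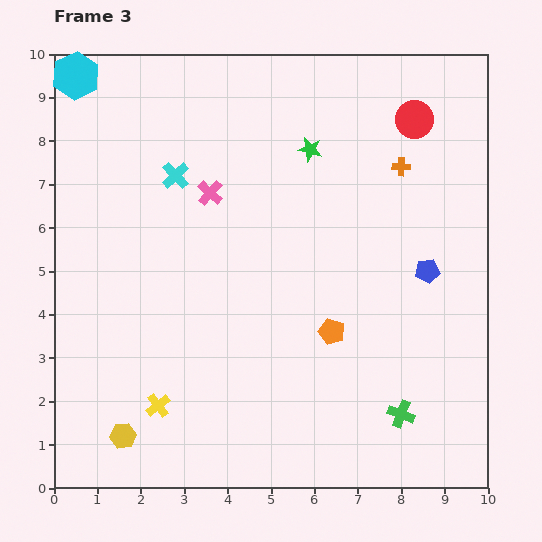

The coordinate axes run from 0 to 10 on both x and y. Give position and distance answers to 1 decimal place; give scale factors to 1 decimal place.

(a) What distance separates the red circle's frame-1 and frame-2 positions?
0.5

The red circle moved from (9.3, 8.2) to (8.8, 8.4), a distance of √(0.5² + 0.2²) ≈ 0.5.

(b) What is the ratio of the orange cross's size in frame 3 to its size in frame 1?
0.7×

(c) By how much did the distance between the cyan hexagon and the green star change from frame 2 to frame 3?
-0.4

Distance in frame 2: 6.1. Distance in frame 3: 5.7.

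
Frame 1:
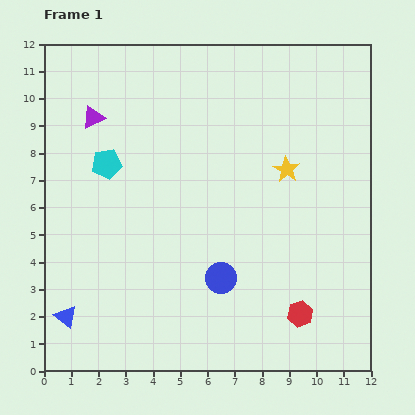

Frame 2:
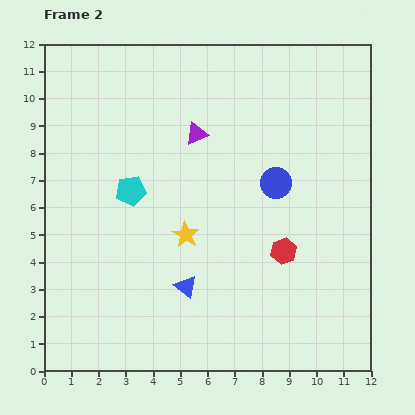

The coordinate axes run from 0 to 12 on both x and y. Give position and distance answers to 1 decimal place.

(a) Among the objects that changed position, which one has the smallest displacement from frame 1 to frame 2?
the cyan pentagon

(moved 1.3)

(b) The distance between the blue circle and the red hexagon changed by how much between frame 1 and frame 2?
-0.7

Distance in frame 1: 3.2. Distance in frame 2: 2.5.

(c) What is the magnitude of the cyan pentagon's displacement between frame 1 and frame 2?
1.3

The cyan pentagon moved from (2.3, 7.6) to (3.2, 6.6), a distance of √(0.9² + 1.0²) ≈ 1.3.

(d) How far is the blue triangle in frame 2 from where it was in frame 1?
4.5

The blue triangle moved from (0.8, 2.0) to (5.2, 3.1), a distance of √(4.4² + 1.1²) ≈ 4.5.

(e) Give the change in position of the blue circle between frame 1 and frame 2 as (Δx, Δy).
(2.0, 3.5)

The blue circle was at (6.5, 3.4) in frame 1 and (8.5, 6.9) in frame 2.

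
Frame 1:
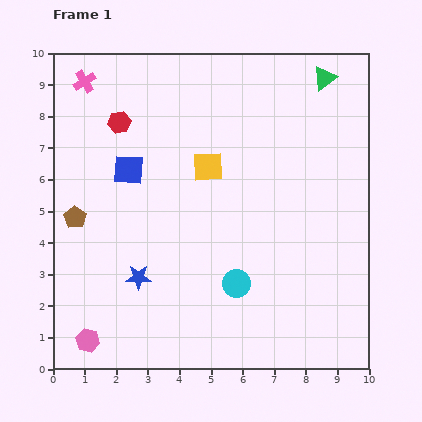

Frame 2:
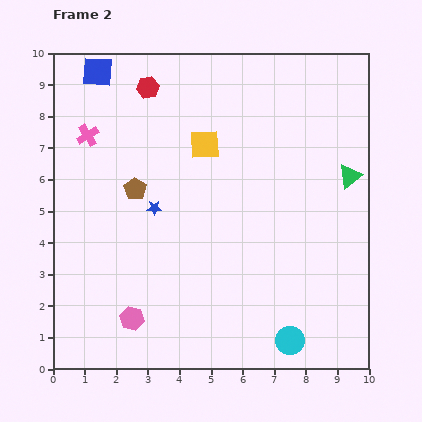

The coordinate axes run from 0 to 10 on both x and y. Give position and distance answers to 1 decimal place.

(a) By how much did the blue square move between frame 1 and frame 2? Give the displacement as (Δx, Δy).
(-1.0, 3.1)

The blue square was at (2.4, 6.3) in frame 1 and (1.4, 9.4) in frame 2.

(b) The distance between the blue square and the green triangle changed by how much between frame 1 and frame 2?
+1.9

Distance in frame 1: 6.8. Distance in frame 2: 8.7.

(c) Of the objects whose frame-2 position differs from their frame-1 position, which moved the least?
the yellow square

(moved 0.7)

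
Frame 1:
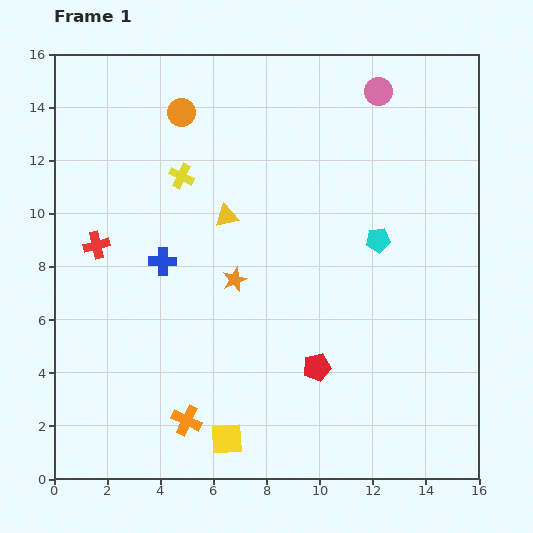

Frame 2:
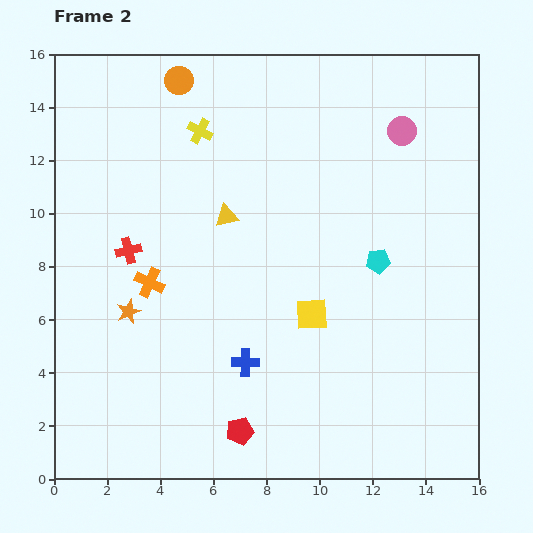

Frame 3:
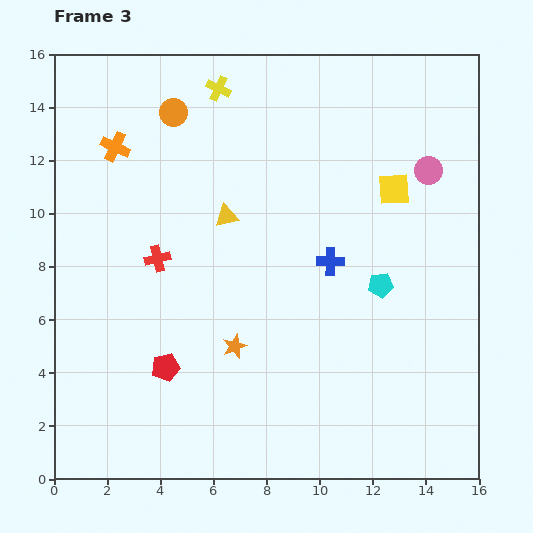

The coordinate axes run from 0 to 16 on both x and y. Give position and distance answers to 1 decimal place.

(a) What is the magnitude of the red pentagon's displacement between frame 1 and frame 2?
3.8

The red pentagon moved from (9.9, 4.2) to (7.0, 1.8), a distance of √(2.9² + 2.4²) ≈ 3.8.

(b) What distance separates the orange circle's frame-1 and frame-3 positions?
0.3

The orange circle moved from (4.8, 13.8) to (4.5, 13.8), a distance of √(0.3² + 0.0²) ≈ 0.3.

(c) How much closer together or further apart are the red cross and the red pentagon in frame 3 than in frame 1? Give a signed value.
-5.4

Distance in frame 1: 9.5. Distance in frame 3: 4.1.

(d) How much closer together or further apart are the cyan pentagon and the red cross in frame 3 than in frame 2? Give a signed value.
-0.9

Distance in frame 2: 9.4. Distance in frame 3: 8.5.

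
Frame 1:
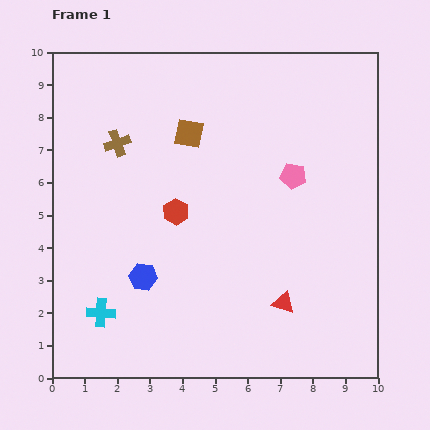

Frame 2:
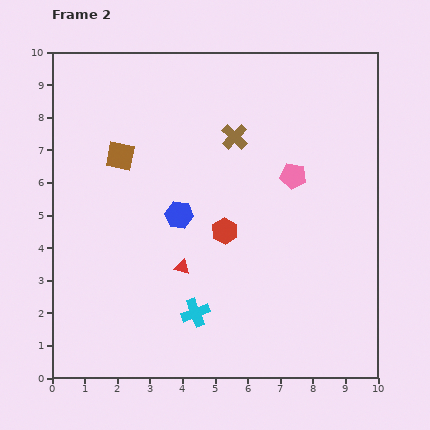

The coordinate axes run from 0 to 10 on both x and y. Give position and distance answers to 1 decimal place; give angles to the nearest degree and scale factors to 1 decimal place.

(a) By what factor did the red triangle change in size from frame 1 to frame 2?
0.6×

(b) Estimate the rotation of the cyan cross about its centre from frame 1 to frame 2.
25° counter-clockwise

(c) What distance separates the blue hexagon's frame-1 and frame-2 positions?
2.2

The blue hexagon moved from (2.8, 3.1) to (3.9, 5.0), a distance of √(1.1² + 1.9²) ≈ 2.2.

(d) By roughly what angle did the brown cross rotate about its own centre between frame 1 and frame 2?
27° counter-clockwise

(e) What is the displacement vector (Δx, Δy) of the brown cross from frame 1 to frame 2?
(3.6, 0.2)

The brown cross was at (2.0, 7.2) in frame 1 and (5.6, 7.4) in frame 2.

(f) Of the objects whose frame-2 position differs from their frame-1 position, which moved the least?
the red hexagon

(moved 1.6)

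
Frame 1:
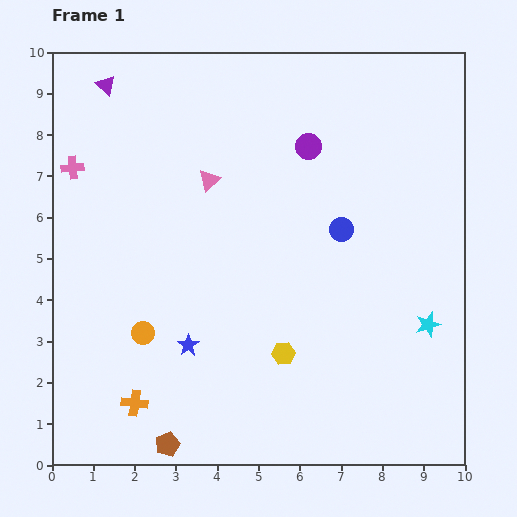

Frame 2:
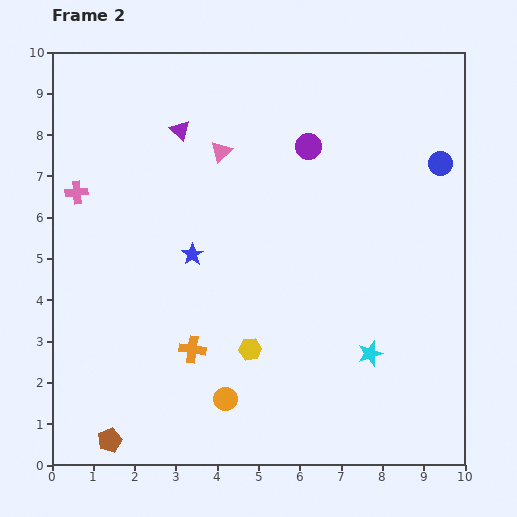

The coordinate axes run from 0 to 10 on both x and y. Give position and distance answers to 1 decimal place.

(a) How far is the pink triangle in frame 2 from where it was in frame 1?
0.8

The pink triangle moved from (3.8, 6.9) to (4.1, 7.6), a distance of √(0.3² + 0.7²) ≈ 0.8.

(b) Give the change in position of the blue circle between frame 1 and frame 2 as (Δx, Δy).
(2.4, 1.6)

The blue circle was at (7.0, 5.7) in frame 1 and (9.4, 7.3) in frame 2.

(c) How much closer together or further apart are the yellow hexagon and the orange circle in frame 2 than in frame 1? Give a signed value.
-2.1

Distance in frame 1: 3.4. Distance in frame 2: 1.3.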